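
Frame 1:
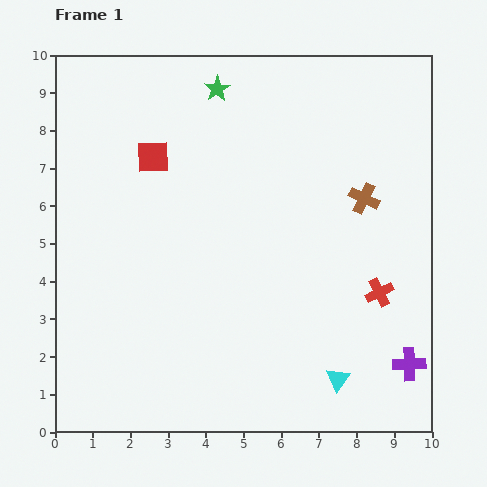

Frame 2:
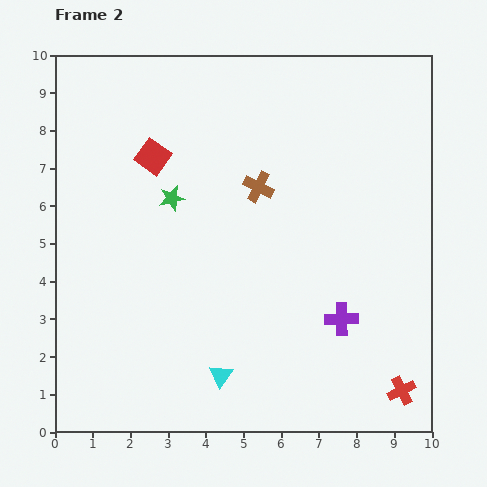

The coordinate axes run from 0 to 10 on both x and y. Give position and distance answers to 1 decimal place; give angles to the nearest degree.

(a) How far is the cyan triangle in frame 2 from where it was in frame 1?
3.1

The cyan triangle moved from (7.5, 1.4) to (4.4, 1.5), a distance of √(3.1² + 0.1²) ≈ 3.1.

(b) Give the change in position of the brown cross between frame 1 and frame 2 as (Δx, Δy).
(-2.8, 0.3)

The brown cross was at (8.2, 6.2) in frame 1 and (5.4, 6.5) in frame 2.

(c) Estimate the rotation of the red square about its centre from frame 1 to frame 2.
38° clockwise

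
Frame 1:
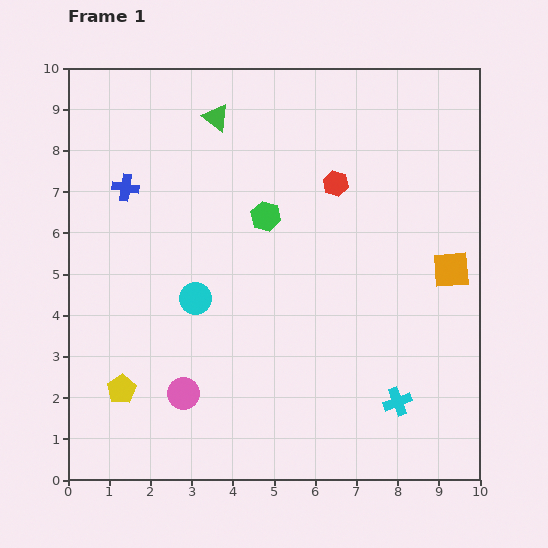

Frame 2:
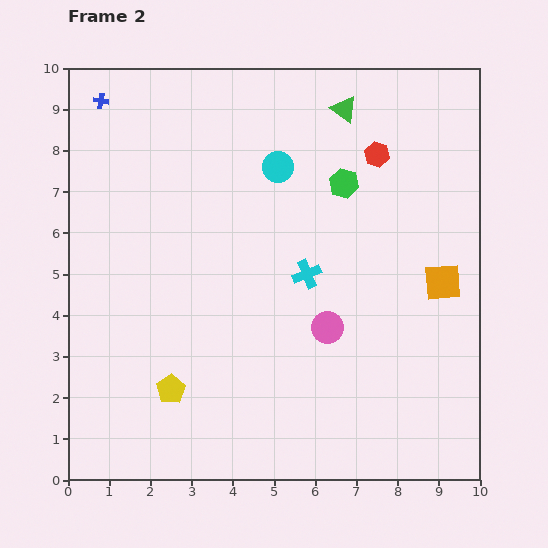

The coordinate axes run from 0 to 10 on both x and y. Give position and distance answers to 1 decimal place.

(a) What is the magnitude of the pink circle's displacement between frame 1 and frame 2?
3.8

The pink circle moved from (2.8, 2.1) to (6.3, 3.7), a distance of √(3.5² + 1.6²) ≈ 3.8.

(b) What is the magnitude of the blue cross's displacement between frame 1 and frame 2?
2.2

The blue cross moved from (1.4, 7.1) to (0.8, 9.2), a distance of √(0.6² + 2.1²) ≈ 2.2.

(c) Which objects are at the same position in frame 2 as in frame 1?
none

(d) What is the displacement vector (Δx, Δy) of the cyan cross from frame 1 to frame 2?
(-2.2, 3.1)

The cyan cross was at (8.0, 1.9) in frame 1 and (5.8, 5.0) in frame 2.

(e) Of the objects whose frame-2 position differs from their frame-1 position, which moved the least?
the orange square

(moved 0.4)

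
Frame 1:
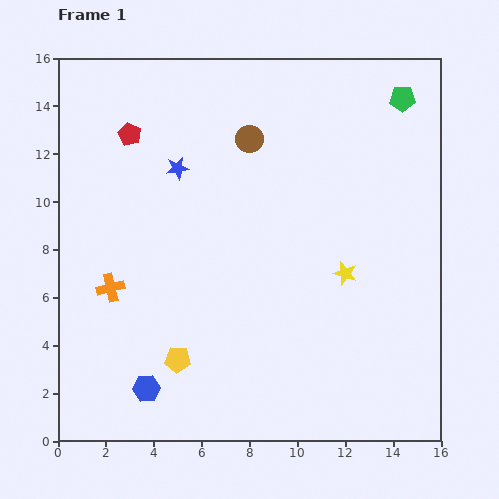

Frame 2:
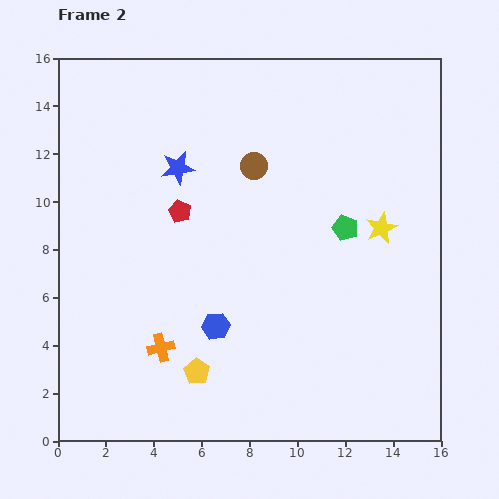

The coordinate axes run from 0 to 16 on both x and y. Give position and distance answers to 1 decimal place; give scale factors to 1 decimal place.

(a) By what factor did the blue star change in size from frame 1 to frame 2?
1.5×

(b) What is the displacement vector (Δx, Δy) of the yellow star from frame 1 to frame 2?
(1.5, 1.9)

The yellow star was at (12.0, 7.0) in frame 1 and (13.5, 8.9) in frame 2.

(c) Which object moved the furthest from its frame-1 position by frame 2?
the green pentagon

(moved 5.9; next 3.9)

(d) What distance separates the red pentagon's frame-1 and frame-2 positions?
3.8

The red pentagon moved from (3.0, 12.8) to (5.1, 9.6), a distance of √(2.1² + 3.2²) ≈ 3.8.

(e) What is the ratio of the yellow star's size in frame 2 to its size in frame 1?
1.3×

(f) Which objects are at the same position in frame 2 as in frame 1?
the blue star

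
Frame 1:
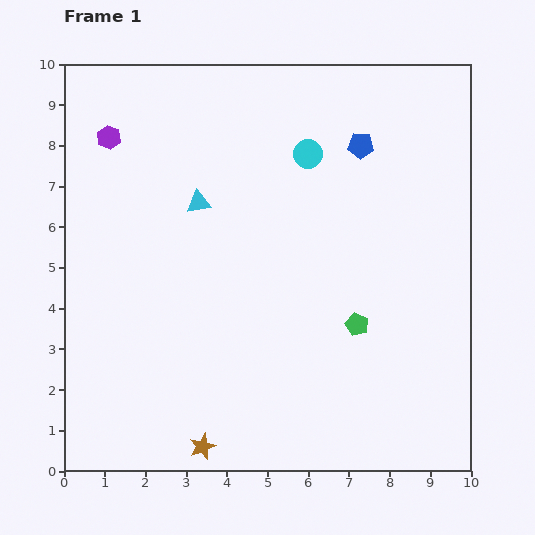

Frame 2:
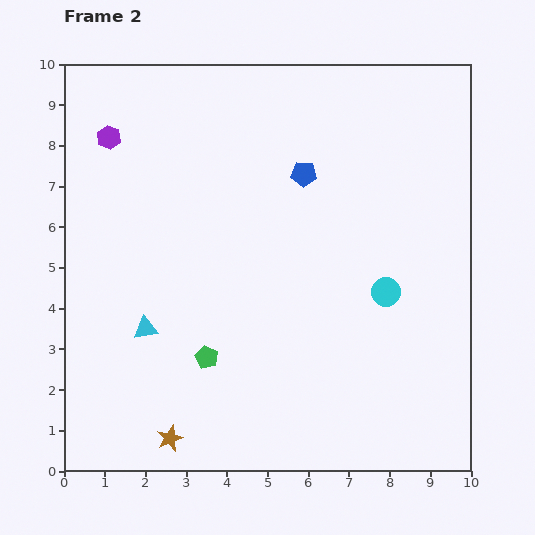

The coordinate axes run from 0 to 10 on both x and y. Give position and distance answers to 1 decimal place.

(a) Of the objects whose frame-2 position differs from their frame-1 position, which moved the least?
the brown star

(moved 0.8)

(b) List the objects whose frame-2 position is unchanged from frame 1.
the purple hexagon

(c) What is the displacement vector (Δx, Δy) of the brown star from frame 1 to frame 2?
(-0.8, 0.2)

The brown star was at (3.4, 0.6) in frame 1 and (2.6, 0.8) in frame 2.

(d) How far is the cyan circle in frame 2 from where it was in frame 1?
3.9

The cyan circle moved from (6.0, 7.8) to (7.9, 4.4), a distance of √(1.9² + 3.4²) ≈ 3.9.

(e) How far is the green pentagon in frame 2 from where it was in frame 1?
3.8

The green pentagon moved from (7.2, 3.6) to (3.5, 2.8), a distance of √(3.7² + 0.8²) ≈ 3.8.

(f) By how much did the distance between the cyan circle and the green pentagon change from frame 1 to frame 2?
+0.3

Distance in frame 1: 4.4. Distance in frame 2: 4.7.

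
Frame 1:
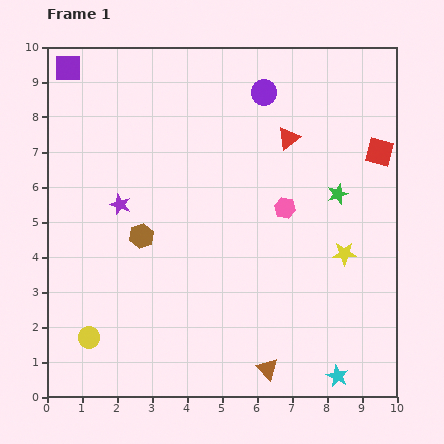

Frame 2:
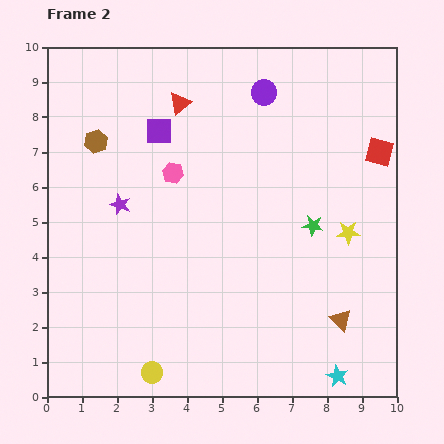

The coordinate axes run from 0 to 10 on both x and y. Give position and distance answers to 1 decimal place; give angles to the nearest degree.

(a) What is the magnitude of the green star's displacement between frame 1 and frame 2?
1.1

The green star moved from (8.3, 5.8) to (7.6, 4.9), a distance of √(0.7² + 0.9²) ≈ 1.1.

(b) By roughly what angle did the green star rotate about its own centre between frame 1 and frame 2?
29° clockwise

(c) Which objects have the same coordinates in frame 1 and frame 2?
the cyan star, the purple circle, the red square, the purple star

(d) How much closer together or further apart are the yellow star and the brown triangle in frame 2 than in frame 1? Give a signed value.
-1.5

Distance in frame 1: 4.0. Distance in frame 2: 2.5.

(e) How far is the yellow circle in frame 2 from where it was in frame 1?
2.1

The yellow circle moved from (1.2, 1.7) to (3.0, 0.7), a distance of √(1.8² + 1.0²) ≈ 2.1.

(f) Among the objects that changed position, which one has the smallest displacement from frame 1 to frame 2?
the yellow star

(moved 0.6)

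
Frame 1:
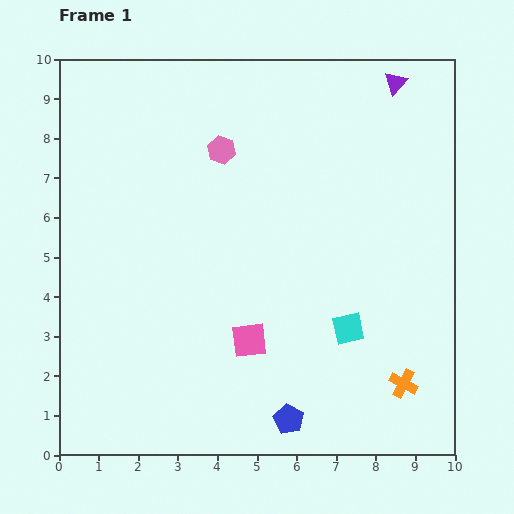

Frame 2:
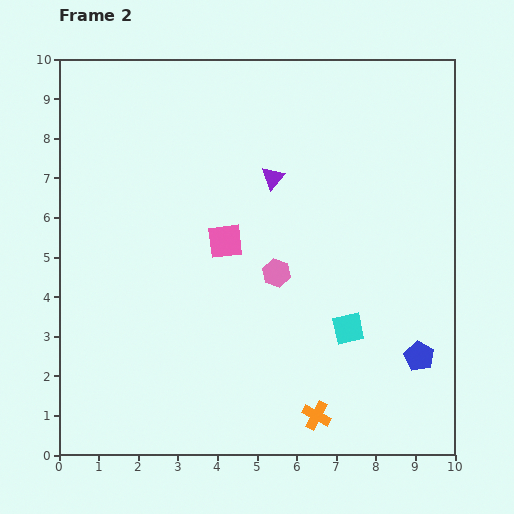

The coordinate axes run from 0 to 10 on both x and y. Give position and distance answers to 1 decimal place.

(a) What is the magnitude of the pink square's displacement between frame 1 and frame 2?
2.6

The pink square moved from (4.8, 2.9) to (4.2, 5.4), a distance of √(0.6² + 2.5²) ≈ 2.6.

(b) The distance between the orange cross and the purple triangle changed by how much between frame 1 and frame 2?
-1.5

Distance in frame 1: 7.6. Distance in frame 2: 6.1.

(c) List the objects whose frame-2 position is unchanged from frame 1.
the cyan square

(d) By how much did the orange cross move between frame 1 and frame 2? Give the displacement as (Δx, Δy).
(-2.2, -0.8)

The orange cross was at (8.7, 1.8) in frame 1 and (6.5, 1.0) in frame 2.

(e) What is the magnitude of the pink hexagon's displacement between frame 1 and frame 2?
3.4

The pink hexagon moved from (4.1, 7.7) to (5.5, 4.6), a distance of √(1.4² + 3.1²) ≈ 3.4.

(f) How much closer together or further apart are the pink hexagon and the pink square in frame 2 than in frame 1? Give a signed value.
-3.4

Distance in frame 1: 4.9. Distance in frame 2: 1.5.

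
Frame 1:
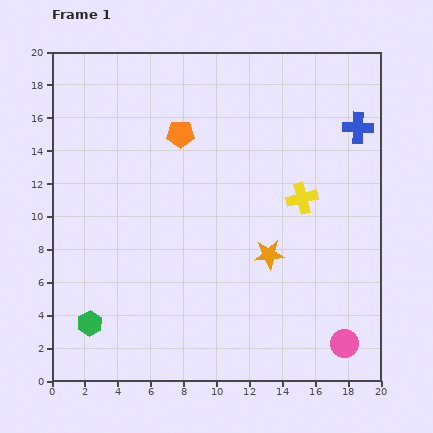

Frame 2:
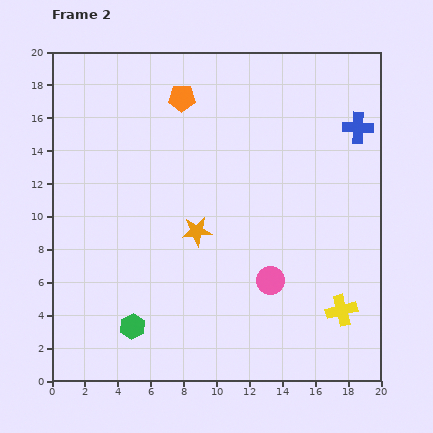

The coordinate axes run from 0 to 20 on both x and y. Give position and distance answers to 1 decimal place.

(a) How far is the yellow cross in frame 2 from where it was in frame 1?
7.2

The yellow cross moved from (15.2, 11.1) to (17.6, 4.3), a distance of √(2.4² + 6.8²) ≈ 7.2.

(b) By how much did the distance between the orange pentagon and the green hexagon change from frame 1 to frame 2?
+1.5

Distance in frame 1: 12.7. Distance in frame 2: 14.2.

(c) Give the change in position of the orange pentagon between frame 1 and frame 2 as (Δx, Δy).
(0.1, 2.2)

The orange pentagon was at (7.8, 15.0) in frame 1 and (7.9, 17.2) in frame 2.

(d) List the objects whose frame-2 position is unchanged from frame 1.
the blue cross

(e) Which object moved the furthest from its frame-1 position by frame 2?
the yellow cross

(moved 7.2; next 5.9)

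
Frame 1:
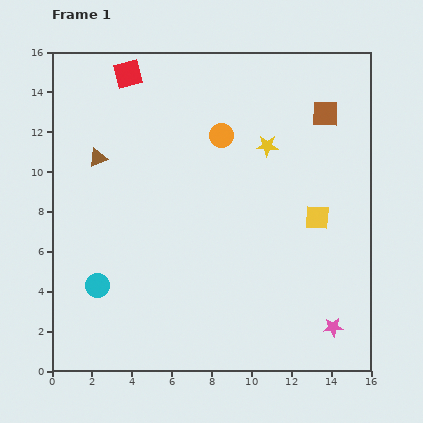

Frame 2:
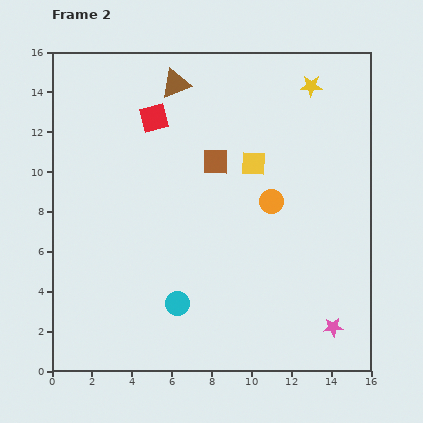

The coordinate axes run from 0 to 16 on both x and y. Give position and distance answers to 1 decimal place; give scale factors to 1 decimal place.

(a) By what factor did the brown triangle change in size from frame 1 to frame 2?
1.6×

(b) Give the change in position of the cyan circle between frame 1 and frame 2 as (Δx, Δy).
(4.0, -0.9)

The cyan circle was at (2.3, 4.3) in frame 1 and (6.3, 3.4) in frame 2.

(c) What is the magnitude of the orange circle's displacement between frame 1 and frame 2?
4.1

The orange circle moved from (8.5, 11.8) to (11.0, 8.5), a distance of √(2.5² + 3.3²) ≈ 4.1.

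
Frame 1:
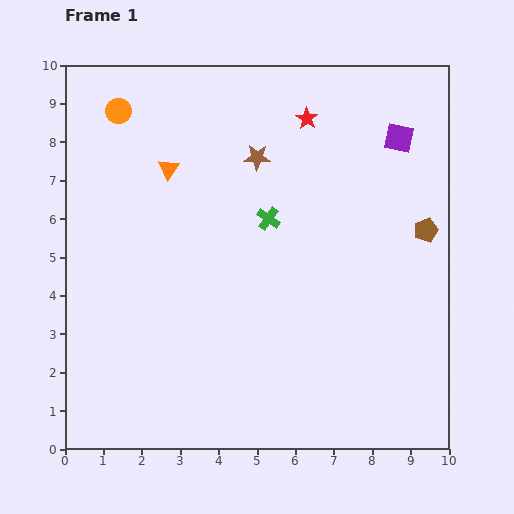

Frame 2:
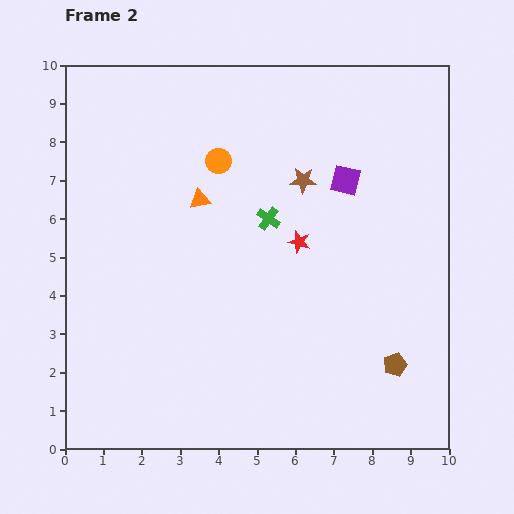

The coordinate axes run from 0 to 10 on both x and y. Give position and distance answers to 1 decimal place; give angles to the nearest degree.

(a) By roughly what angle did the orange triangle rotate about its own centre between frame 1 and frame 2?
46° clockwise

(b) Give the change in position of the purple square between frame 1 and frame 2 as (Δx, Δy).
(-1.4, -1.1)

The purple square was at (8.7, 8.1) in frame 1 and (7.3, 7.0) in frame 2.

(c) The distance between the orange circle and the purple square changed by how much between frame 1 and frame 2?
-4.0

Distance in frame 1: 7.3. Distance in frame 2: 3.3.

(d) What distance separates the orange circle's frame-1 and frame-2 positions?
2.9

The orange circle moved from (1.4, 8.8) to (4.0, 7.5), a distance of √(2.6² + 1.3²) ≈ 2.9.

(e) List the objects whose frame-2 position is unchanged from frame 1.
the green cross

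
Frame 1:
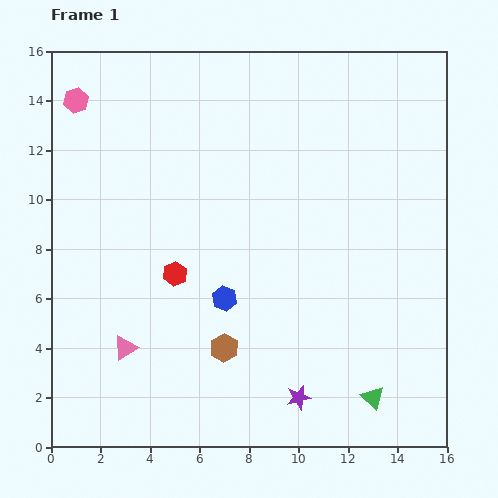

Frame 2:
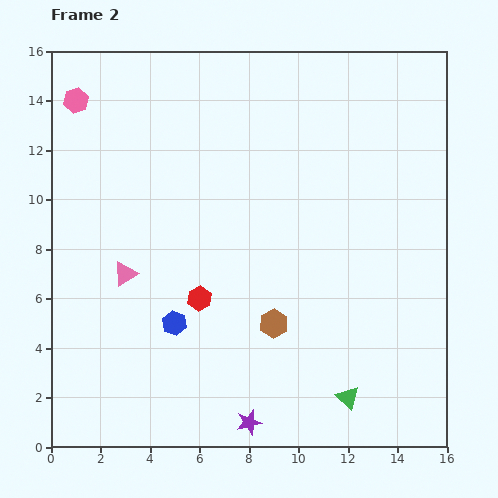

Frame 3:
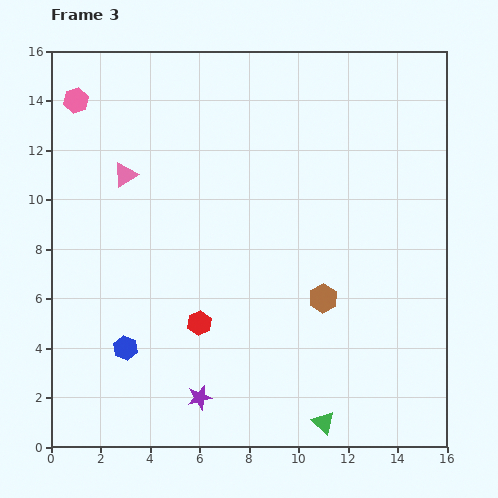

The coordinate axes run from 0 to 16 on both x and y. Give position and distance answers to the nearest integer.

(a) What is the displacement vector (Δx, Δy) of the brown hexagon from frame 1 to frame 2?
(2, 1)

The brown hexagon was at (7, 4) in frame 1 and (9, 5) in frame 2.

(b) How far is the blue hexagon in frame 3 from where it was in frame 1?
4

The blue hexagon moved from (7, 6) to (3, 4), a distance of √(4² + 2²) ≈ 4.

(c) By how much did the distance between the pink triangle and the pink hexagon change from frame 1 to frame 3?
-6

Distance in frame 1: 10. Distance in frame 3: 4.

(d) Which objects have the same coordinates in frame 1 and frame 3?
the pink hexagon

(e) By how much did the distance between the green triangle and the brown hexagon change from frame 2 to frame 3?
+1

Distance in frame 2: 4. Distance in frame 3: 5.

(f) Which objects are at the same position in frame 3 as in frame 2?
the pink hexagon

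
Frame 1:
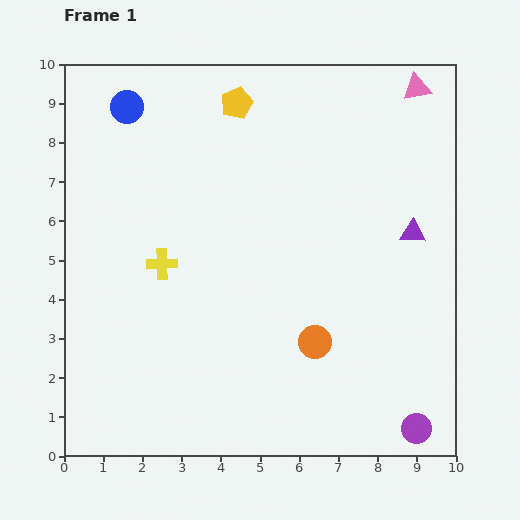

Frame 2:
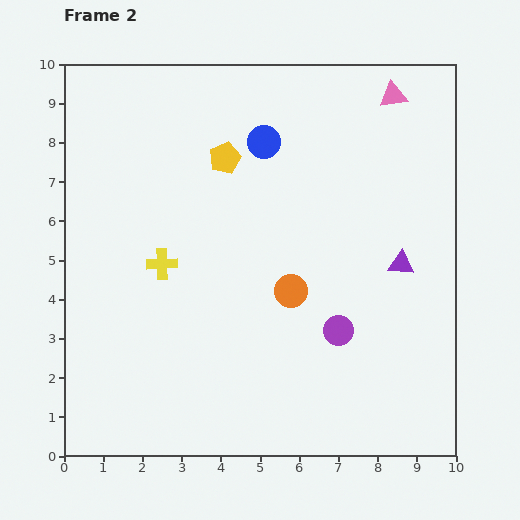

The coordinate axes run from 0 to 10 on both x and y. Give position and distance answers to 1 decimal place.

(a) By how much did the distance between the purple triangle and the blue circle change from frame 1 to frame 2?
-3.3

Distance in frame 1: 8.0. Distance in frame 2: 4.7.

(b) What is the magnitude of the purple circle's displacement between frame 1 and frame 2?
3.2

The purple circle moved from (9.0, 0.7) to (7.0, 3.2), a distance of √(2.0² + 2.5²) ≈ 3.2.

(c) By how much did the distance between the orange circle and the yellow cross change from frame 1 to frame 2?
-1.0

Distance in frame 1: 4.4. Distance in frame 2: 3.4.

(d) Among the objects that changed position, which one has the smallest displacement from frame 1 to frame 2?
the pink triangle

(moved 0.6)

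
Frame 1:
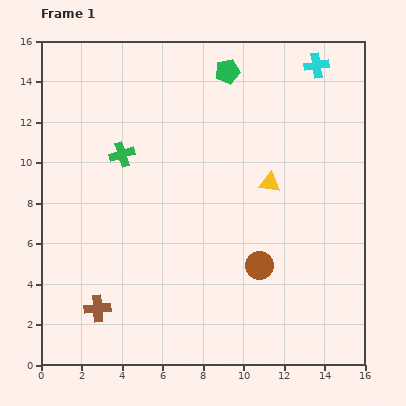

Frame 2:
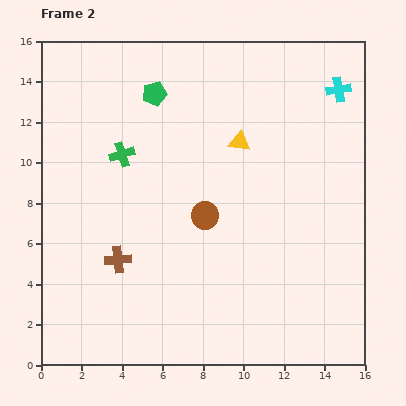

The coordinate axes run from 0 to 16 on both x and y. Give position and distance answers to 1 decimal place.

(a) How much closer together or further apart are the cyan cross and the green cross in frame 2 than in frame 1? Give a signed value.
+0.6

Distance in frame 1: 10.6. Distance in frame 2: 11.2.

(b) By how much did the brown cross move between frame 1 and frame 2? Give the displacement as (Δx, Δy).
(1.0, 2.4)

The brown cross was at (2.8, 2.8) in frame 1 and (3.8, 5.2) in frame 2.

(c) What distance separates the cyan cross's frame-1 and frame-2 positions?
1.6

The cyan cross moved from (13.6, 14.8) to (14.7, 13.6), a distance of √(1.1² + 1.2²) ≈ 1.6.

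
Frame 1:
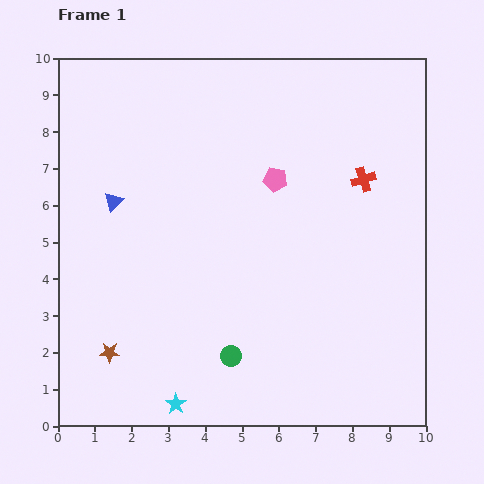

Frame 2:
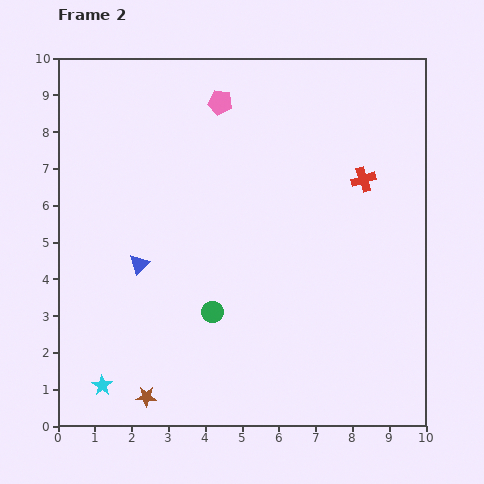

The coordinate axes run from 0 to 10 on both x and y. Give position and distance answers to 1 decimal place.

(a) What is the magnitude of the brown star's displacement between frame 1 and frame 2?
1.6

The brown star moved from (1.4, 2.0) to (2.4, 0.8), a distance of √(1.0² + 1.2²) ≈ 1.6.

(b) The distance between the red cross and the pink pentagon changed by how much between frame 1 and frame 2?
+2.0

Distance in frame 1: 2.4. Distance in frame 2: 4.4.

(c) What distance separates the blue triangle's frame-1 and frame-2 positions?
1.8

The blue triangle moved from (1.5, 6.1) to (2.2, 4.4), a distance of √(0.7² + 1.7²) ≈ 1.8.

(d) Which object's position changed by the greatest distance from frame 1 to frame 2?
the pink pentagon

(moved 2.6; next 2.1)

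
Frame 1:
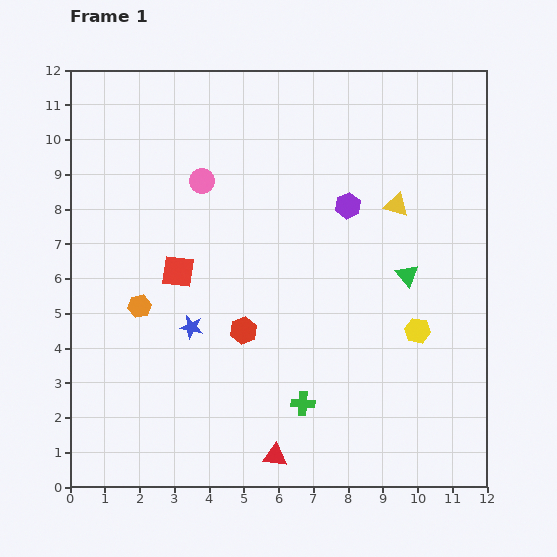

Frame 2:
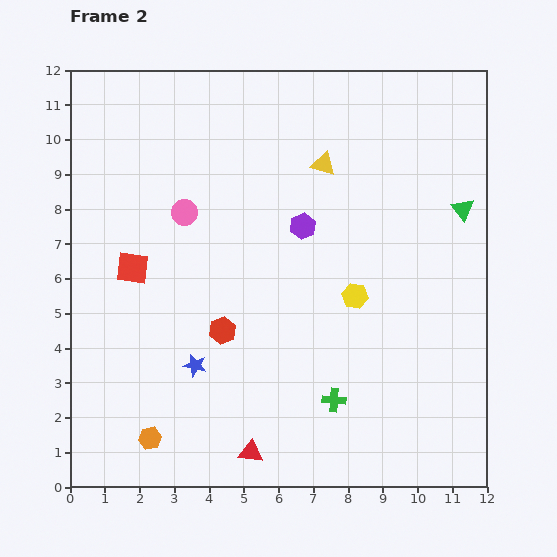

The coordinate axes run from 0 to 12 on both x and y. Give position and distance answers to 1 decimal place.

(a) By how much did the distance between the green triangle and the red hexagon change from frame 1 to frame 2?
+2.7

Distance in frame 1: 5.0. Distance in frame 2: 7.7.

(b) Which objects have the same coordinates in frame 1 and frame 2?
none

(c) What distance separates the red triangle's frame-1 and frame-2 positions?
0.7

The red triangle moved from (5.9, 0.9) to (5.2, 1.0), a distance of √(0.7² + 0.1²) ≈ 0.7.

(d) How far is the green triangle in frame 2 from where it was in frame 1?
2.5

The green triangle moved from (9.7, 6.1) to (11.3, 8.0), a distance of √(1.6² + 1.9²) ≈ 2.5.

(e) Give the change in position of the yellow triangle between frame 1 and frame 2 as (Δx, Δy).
(-2.1, 1.2)

The yellow triangle was at (9.4, 8.1) in frame 1 and (7.3, 9.3) in frame 2.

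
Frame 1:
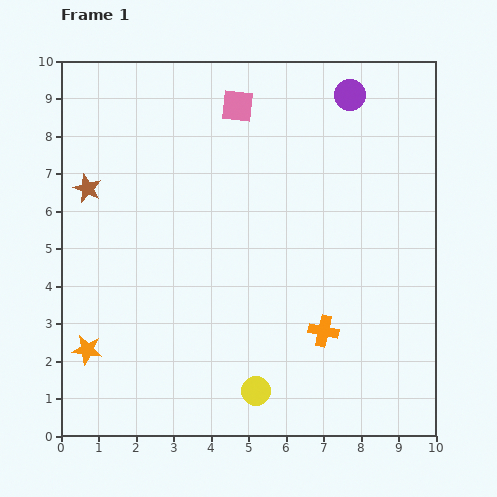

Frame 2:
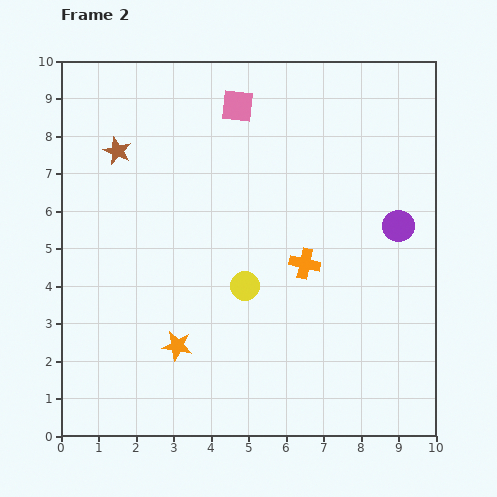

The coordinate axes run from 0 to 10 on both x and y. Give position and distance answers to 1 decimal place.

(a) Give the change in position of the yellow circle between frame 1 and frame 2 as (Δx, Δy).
(-0.3, 2.8)

The yellow circle was at (5.2, 1.2) in frame 1 and (4.9, 4.0) in frame 2.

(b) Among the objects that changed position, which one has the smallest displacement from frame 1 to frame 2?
the brown star

(moved 1.3)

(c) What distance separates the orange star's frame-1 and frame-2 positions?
2.4

The orange star moved from (0.7, 2.3) to (3.1, 2.4), a distance of √(2.4² + 0.1²) ≈ 2.4.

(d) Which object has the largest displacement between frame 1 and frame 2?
the purple circle

(moved 3.7; next 2.8)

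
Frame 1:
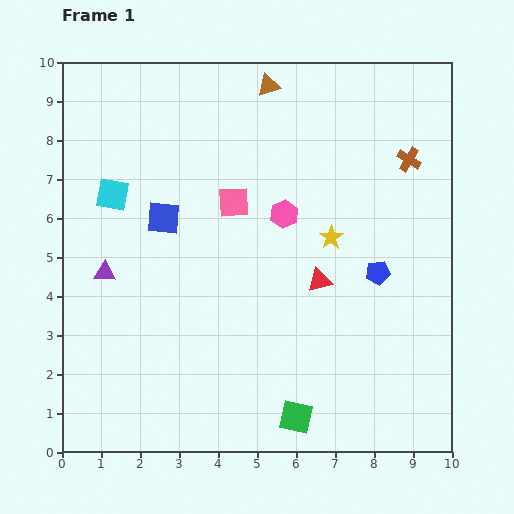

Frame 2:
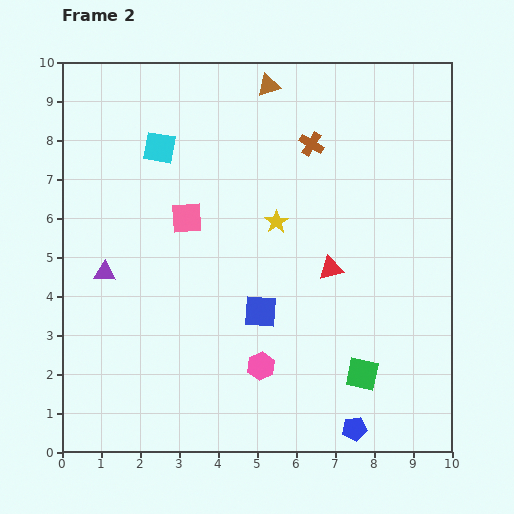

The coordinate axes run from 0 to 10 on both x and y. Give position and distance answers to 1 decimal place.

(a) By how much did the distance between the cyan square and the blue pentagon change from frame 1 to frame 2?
+1.7

Distance in frame 1: 7.1. Distance in frame 2: 8.8.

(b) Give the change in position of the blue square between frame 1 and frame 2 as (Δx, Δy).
(2.5, -2.4)

The blue square was at (2.6, 6.0) in frame 1 and (5.1, 3.6) in frame 2.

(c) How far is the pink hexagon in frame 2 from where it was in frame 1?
3.9

The pink hexagon moved from (5.7, 6.1) to (5.1, 2.2), a distance of √(0.6² + 3.9²) ≈ 3.9.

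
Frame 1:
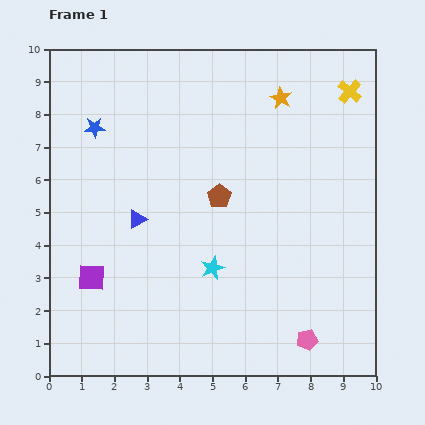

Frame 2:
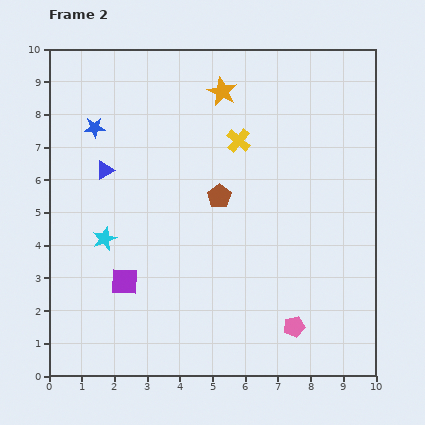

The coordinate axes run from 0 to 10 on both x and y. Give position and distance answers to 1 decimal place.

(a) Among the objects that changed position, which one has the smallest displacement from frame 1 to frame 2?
the pink pentagon

(moved 0.6)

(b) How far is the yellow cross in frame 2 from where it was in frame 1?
3.7

The yellow cross moved from (9.2, 8.7) to (5.8, 7.2), a distance of √(3.4² + 1.5²) ≈ 3.7.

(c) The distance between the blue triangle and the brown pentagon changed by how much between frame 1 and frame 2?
+1.0

Distance in frame 1: 2.6. Distance in frame 2: 3.6.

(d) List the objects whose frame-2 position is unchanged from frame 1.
the blue star, the brown pentagon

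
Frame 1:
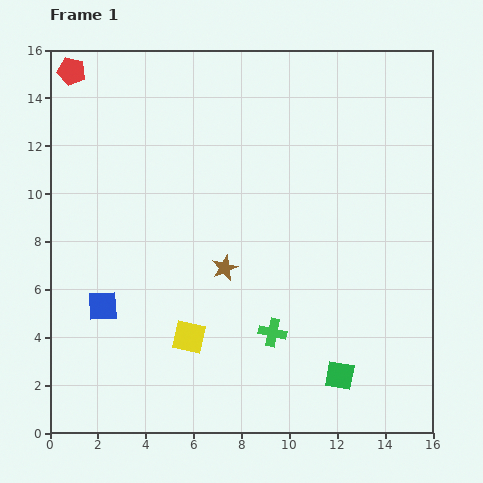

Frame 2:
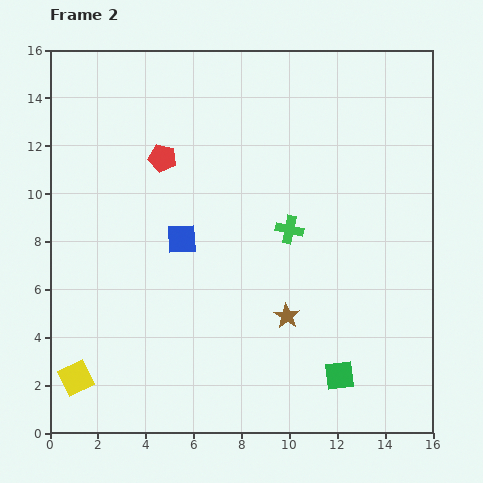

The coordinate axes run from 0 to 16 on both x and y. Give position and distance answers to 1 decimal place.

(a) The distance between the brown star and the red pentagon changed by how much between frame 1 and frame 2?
-2.0

Distance in frame 1: 10.4. Distance in frame 2: 8.4.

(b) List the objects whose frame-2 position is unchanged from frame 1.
the green square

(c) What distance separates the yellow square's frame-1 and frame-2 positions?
5.0

The yellow square moved from (5.8, 4.0) to (1.1, 2.3), a distance of √(4.7² + 1.7²) ≈ 5.0.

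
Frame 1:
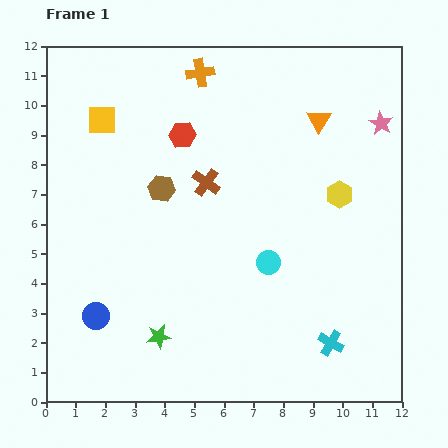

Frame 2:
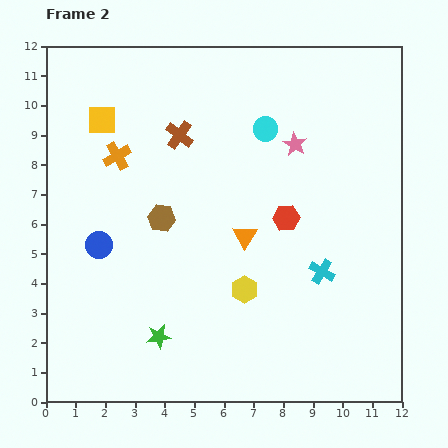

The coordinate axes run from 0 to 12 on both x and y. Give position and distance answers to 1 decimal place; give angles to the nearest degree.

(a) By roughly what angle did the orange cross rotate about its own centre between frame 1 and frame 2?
21° counter-clockwise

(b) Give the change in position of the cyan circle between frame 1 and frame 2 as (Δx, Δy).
(-0.1, 4.5)

The cyan circle was at (7.5, 4.7) in frame 1 and (7.4, 9.2) in frame 2.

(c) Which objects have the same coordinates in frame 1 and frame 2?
the yellow square, the green star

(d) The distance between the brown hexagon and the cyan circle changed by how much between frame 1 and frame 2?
+0.2

Distance in frame 1: 4.4. Distance in frame 2: 4.6.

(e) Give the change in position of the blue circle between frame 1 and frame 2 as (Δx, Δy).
(0.1, 2.4)

The blue circle was at (1.7, 2.9) in frame 1 and (1.8, 5.3) in frame 2.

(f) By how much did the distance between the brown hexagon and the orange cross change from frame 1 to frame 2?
-1.5

Distance in frame 1: 4.1. Distance in frame 2: 2.6.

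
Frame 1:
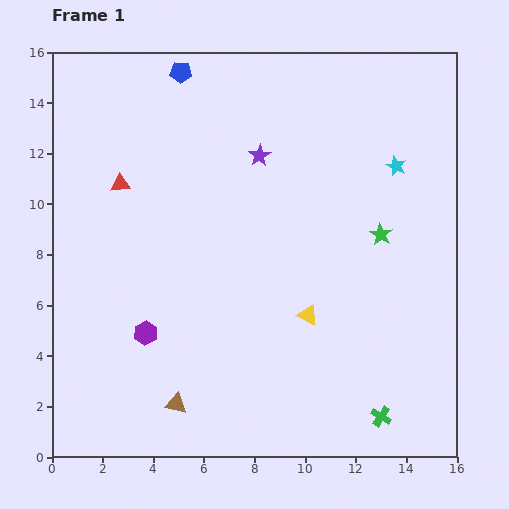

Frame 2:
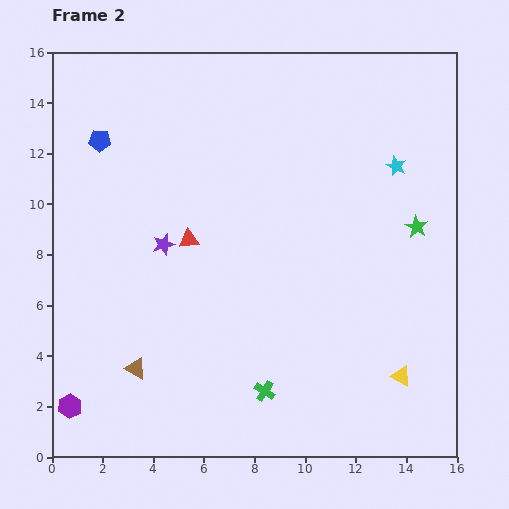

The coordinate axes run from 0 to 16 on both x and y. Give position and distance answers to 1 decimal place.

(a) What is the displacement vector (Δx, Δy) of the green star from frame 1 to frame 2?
(1.4, 0.3)

The green star was at (13.0, 8.8) in frame 1 and (14.4, 9.1) in frame 2.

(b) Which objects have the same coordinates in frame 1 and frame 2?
the cyan star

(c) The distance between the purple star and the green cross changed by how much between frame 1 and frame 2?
-4.4

Distance in frame 1: 11.4. Distance in frame 2: 7.0.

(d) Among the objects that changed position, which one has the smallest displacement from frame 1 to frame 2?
the green star

(moved 1.4)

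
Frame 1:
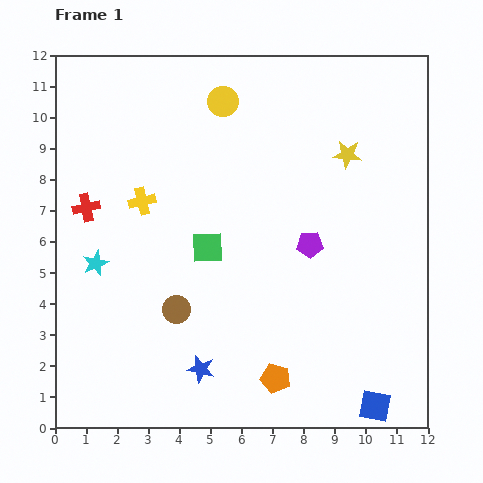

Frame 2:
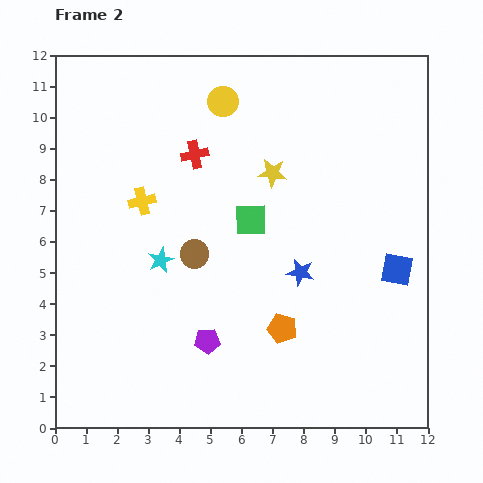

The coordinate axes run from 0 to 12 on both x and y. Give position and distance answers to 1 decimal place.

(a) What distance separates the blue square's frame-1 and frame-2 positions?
4.5

The blue square moved from (10.3, 0.7) to (11.0, 5.1), a distance of √(0.7² + 4.4²) ≈ 4.5.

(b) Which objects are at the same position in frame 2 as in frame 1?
the yellow circle, the yellow cross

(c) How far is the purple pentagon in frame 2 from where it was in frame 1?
4.5

The purple pentagon moved from (8.2, 5.9) to (4.9, 2.8), a distance of √(3.3² + 3.1²) ≈ 4.5.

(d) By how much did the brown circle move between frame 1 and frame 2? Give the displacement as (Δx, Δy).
(0.6, 1.8)

The brown circle was at (3.9, 3.8) in frame 1 and (4.5, 5.6) in frame 2.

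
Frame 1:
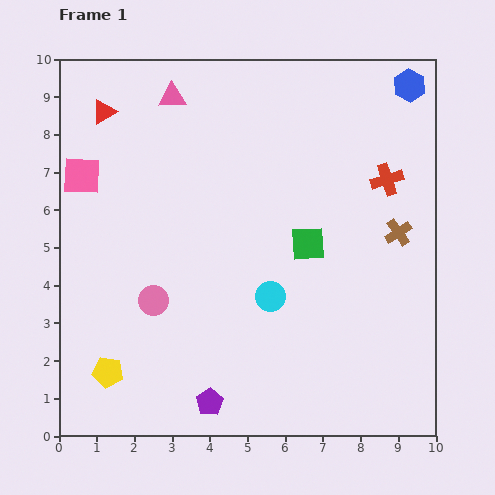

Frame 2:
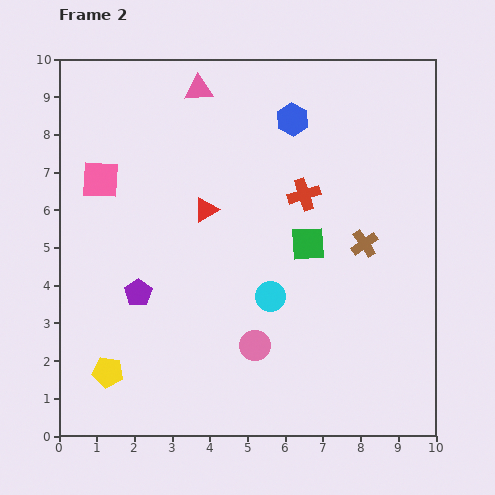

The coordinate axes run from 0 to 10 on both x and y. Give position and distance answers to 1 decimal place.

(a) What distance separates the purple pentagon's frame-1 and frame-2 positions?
3.5

The purple pentagon moved from (4.0, 0.9) to (2.1, 3.8), a distance of √(1.9² + 2.9²) ≈ 3.5.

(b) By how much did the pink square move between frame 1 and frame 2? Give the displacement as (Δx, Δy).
(0.5, -0.1)

The pink square was at (0.6, 6.9) in frame 1 and (1.1, 6.8) in frame 2.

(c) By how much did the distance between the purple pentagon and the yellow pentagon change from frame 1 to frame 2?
-0.6

Distance in frame 1: 2.8. Distance in frame 2: 2.2.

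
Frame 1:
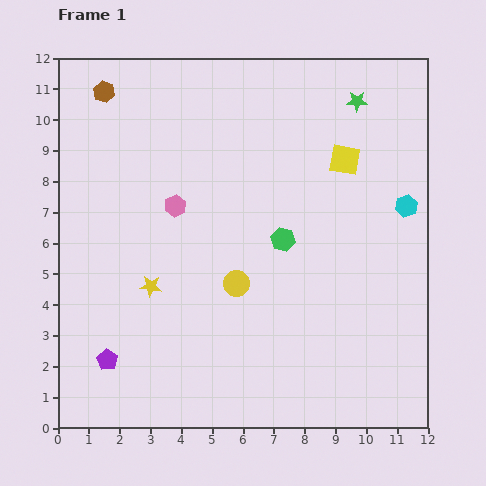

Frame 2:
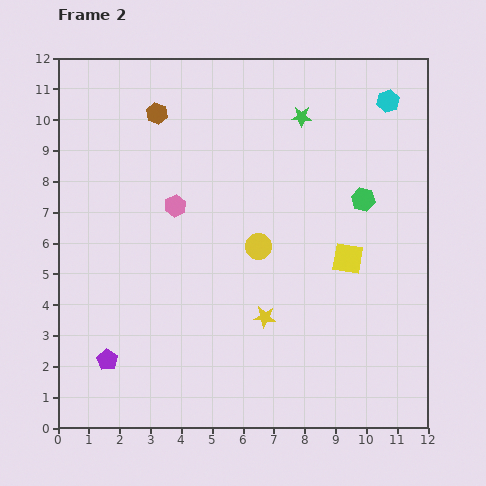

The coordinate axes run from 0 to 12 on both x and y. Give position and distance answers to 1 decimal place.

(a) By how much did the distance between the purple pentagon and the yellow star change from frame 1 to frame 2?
+2.5

Distance in frame 1: 2.8. Distance in frame 2: 5.3.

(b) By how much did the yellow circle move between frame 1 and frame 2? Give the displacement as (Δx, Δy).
(0.7, 1.2)

The yellow circle was at (5.8, 4.7) in frame 1 and (6.5, 5.9) in frame 2.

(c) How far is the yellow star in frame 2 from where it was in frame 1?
3.8

The yellow star moved from (3.0, 4.6) to (6.7, 3.6), a distance of √(3.7² + 1.0²) ≈ 3.8.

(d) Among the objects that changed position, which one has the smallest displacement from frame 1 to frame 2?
the yellow circle

(moved 1.4)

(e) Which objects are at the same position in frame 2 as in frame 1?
the pink hexagon, the purple pentagon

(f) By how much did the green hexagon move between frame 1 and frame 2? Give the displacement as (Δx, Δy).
(2.6, 1.3)

The green hexagon was at (7.3, 6.1) in frame 1 and (9.9, 7.4) in frame 2.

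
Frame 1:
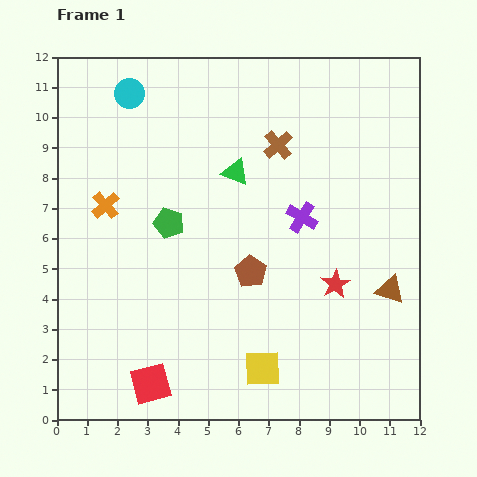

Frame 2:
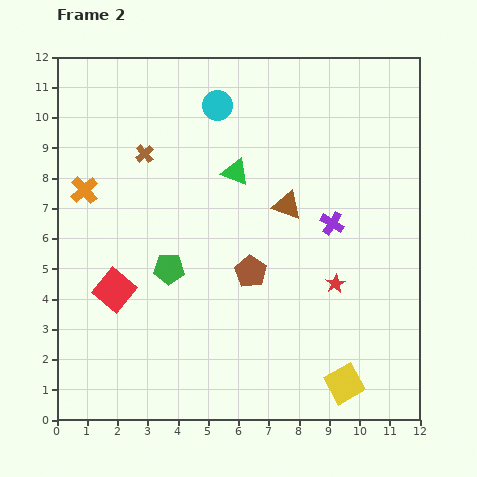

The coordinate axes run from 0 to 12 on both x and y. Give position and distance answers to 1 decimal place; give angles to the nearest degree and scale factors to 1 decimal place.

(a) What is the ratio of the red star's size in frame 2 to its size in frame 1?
0.7×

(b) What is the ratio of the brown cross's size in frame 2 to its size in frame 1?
0.6×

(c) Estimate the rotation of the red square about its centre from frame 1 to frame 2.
35° counter-clockwise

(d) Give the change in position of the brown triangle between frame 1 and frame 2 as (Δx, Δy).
(-3.4, 2.8)

The brown triangle was at (11.0, 4.3) in frame 1 and (7.6, 7.1) in frame 2.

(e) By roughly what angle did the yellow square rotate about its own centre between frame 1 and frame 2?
28° counter-clockwise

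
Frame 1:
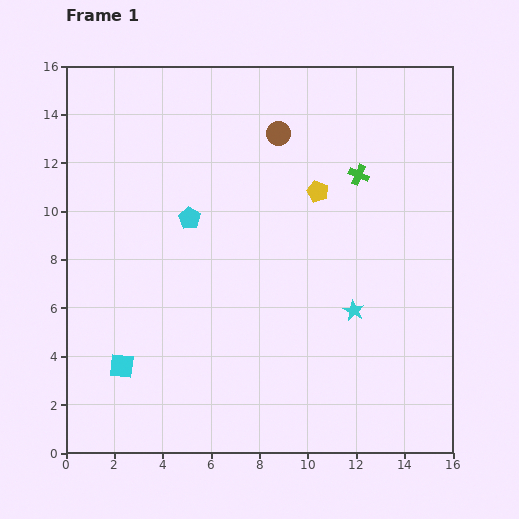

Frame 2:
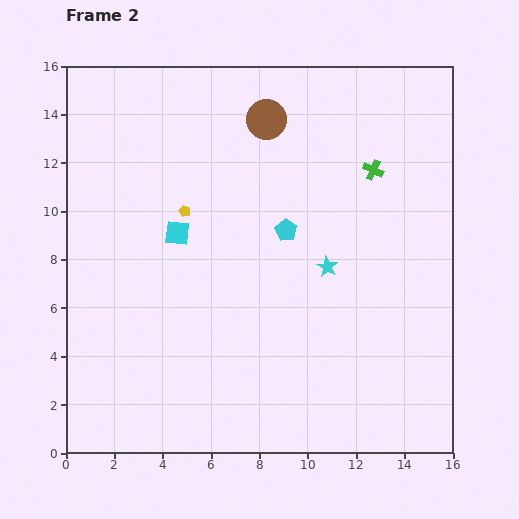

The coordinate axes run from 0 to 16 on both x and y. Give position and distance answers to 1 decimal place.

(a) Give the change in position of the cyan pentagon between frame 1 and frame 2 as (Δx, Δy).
(4.0, -0.5)

The cyan pentagon was at (5.1, 9.7) in frame 1 and (9.1, 9.2) in frame 2.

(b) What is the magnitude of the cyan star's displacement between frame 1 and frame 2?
2.1

The cyan star moved from (11.9, 5.9) to (10.8, 7.7), a distance of √(1.1² + 1.8²) ≈ 2.1.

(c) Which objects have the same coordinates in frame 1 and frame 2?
none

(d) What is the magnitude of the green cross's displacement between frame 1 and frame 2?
0.6

The green cross moved from (12.1, 11.5) to (12.7, 11.7), a distance of √(0.6² + 0.2²) ≈ 0.6.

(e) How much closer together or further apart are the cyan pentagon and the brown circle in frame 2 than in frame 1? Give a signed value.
-0.4

Distance in frame 1: 5.1. Distance in frame 2: 4.7.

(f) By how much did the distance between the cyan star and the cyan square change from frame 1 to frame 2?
-3.5

Distance in frame 1: 9.9. Distance in frame 2: 6.4.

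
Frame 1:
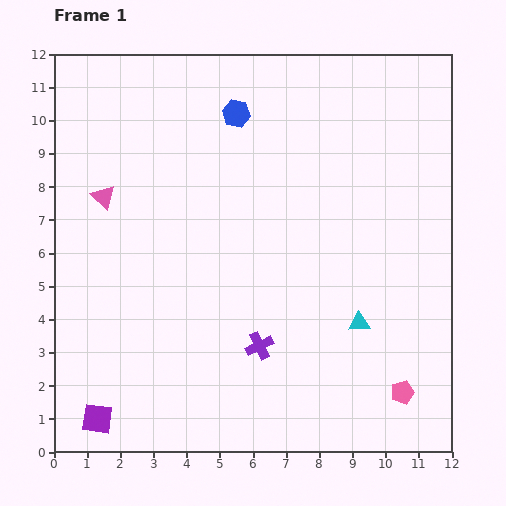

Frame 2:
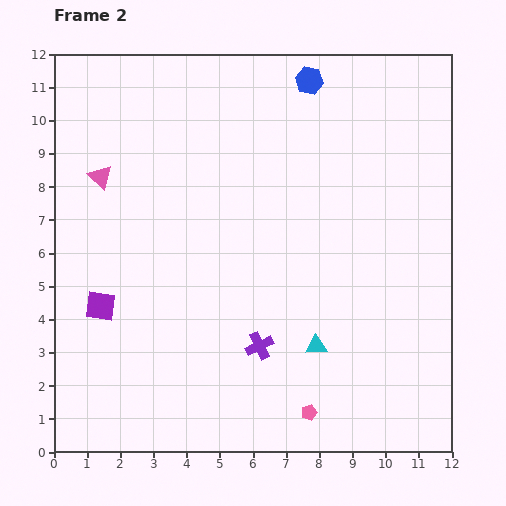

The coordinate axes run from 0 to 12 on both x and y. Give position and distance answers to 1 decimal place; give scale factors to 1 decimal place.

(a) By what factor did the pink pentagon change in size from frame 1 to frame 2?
0.7×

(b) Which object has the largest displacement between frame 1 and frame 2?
the purple square

(moved 3.4; next 2.9)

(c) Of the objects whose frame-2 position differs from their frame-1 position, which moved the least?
the pink triangle

(moved 0.6)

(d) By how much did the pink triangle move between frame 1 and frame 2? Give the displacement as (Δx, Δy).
(-0.1, 0.6)

The pink triangle was at (1.5, 7.7) in frame 1 and (1.4, 8.3) in frame 2.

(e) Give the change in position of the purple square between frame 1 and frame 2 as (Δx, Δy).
(0.1, 3.4)

The purple square was at (1.3, 1.0) in frame 1 and (1.4, 4.4) in frame 2.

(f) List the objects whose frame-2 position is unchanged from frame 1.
the purple cross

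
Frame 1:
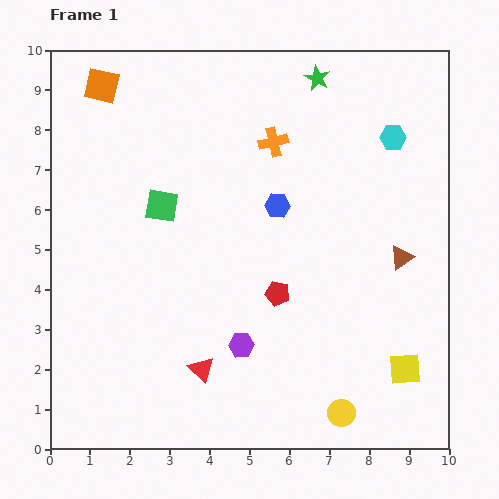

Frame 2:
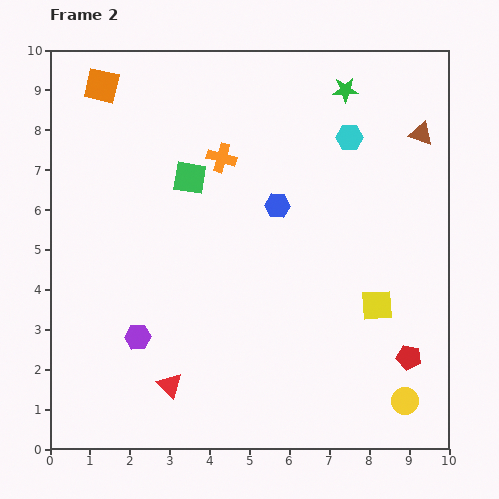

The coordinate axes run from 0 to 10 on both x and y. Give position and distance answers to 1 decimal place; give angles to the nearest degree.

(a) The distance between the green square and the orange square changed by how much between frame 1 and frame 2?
-0.2

Distance in frame 1: 3.4. Distance in frame 2: 3.2.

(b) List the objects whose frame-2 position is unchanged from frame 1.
the orange square, the blue hexagon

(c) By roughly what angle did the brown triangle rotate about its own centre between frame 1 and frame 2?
54° clockwise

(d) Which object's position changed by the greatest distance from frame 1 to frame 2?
the red pentagon

(moved 3.7; next 3.1)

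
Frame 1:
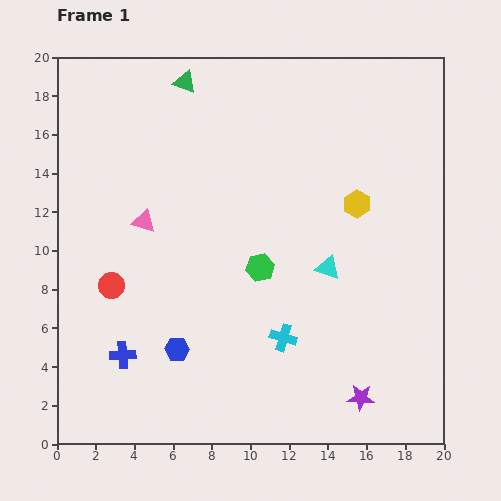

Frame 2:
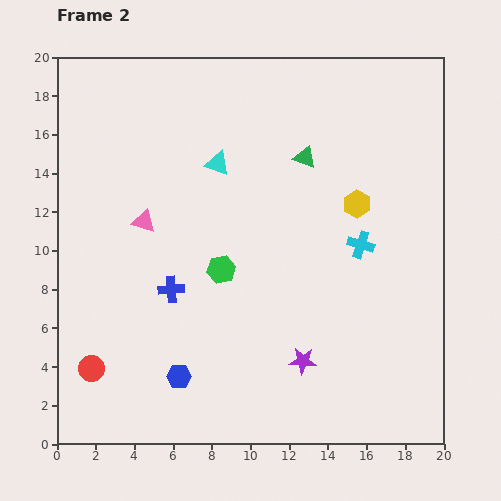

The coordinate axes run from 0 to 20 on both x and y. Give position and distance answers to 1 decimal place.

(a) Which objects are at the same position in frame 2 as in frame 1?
the yellow hexagon, the pink triangle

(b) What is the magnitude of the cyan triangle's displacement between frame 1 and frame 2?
7.9

The cyan triangle moved from (14.0, 9.1) to (8.3, 14.5), a distance of √(5.7² + 5.4²) ≈ 7.9.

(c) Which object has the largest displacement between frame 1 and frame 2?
the cyan triangle

(moved 7.9; next 7.3)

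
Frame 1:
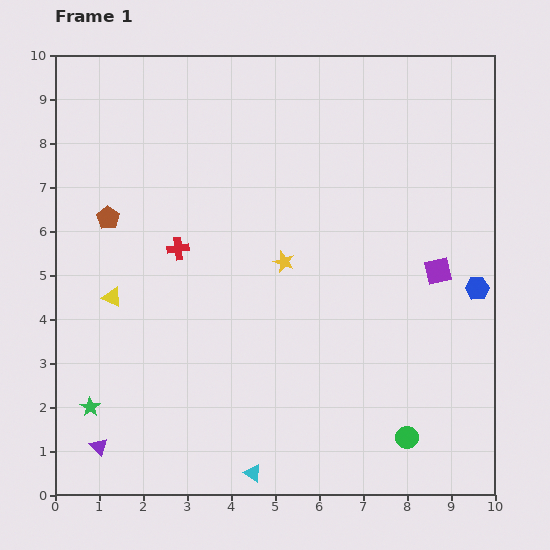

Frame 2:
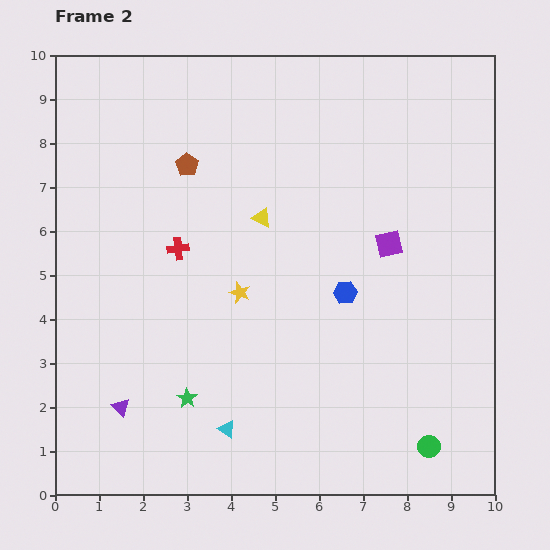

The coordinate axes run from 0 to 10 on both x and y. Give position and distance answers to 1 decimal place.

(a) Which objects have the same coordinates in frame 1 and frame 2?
the red cross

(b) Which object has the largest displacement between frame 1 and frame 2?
the yellow triangle

(moved 3.8; next 3.0)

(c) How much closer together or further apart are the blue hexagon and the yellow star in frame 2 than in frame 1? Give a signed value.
-2.0

Distance in frame 1: 4.4. Distance in frame 2: 2.4.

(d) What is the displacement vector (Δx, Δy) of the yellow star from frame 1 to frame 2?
(-1.0, -0.7)

The yellow star was at (5.2, 5.3) in frame 1 and (4.2, 4.6) in frame 2.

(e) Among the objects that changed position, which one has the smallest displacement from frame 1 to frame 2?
the green circle

(moved 0.5)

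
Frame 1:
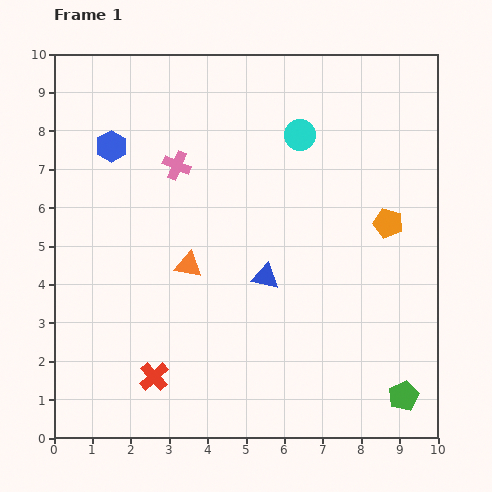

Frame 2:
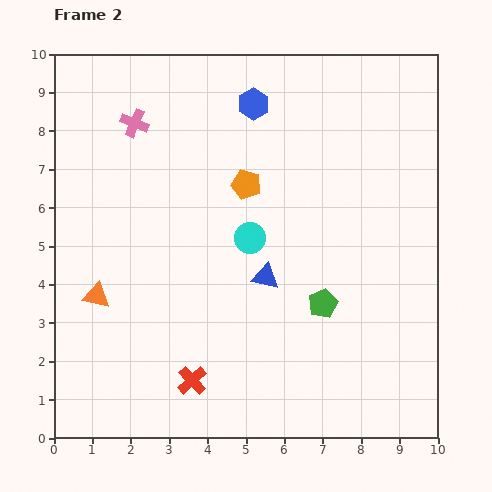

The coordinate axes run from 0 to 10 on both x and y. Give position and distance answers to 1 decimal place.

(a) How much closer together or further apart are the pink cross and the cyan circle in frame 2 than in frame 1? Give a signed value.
+0.9

Distance in frame 1: 3.3. Distance in frame 2: 4.2.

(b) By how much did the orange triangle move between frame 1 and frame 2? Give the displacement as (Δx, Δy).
(-2.4, -0.8)

The orange triangle was at (3.5, 4.5) in frame 1 and (1.1, 3.7) in frame 2.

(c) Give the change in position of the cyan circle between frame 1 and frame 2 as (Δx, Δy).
(-1.3, -2.7)

The cyan circle was at (6.4, 7.9) in frame 1 and (5.1, 5.2) in frame 2.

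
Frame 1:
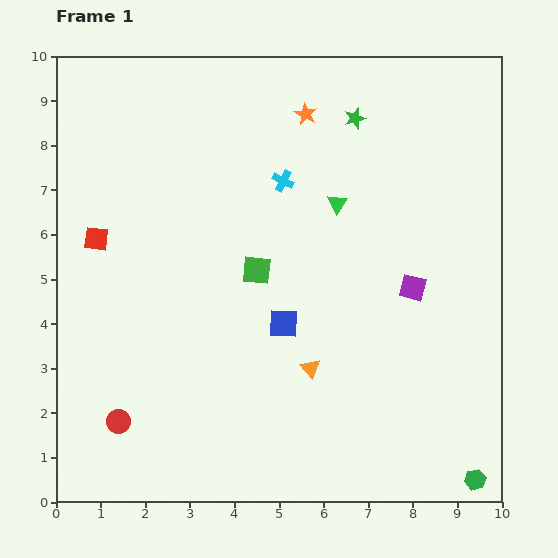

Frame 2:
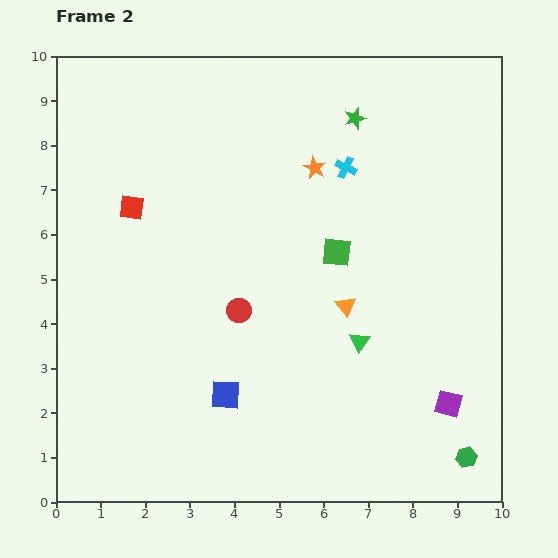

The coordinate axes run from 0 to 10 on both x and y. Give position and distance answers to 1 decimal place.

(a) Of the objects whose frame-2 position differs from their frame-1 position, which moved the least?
the green hexagon

(moved 0.5)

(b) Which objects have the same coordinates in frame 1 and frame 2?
the green star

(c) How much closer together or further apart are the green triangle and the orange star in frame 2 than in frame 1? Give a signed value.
+1.9

Distance in frame 1: 2.1. Distance in frame 2: 4.0.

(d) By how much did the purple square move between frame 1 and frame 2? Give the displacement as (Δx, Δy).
(0.8, -2.6)

The purple square was at (8.0, 4.8) in frame 1 and (8.8, 2.2) in frame 2.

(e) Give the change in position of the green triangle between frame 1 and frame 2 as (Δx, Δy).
(0.5, -3.1)

The green triangle was at (6.3, 6.7) in frame 1 and (6.8, 3.6) in frame 2.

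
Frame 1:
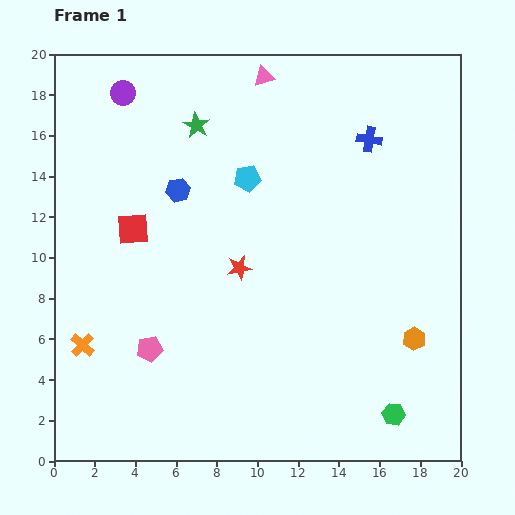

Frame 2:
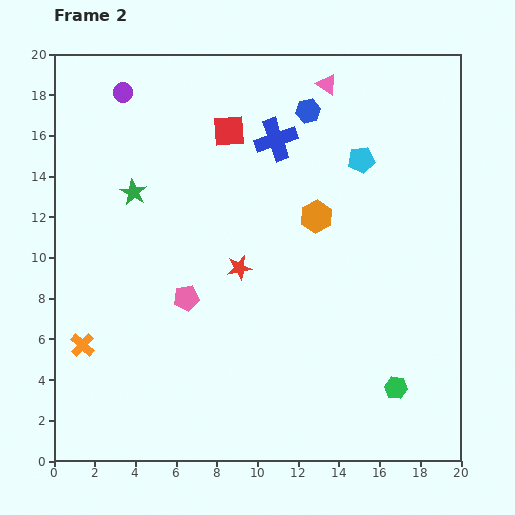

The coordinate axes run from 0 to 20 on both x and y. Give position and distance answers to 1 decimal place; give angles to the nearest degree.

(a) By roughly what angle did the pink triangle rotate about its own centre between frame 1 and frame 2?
49° clockwise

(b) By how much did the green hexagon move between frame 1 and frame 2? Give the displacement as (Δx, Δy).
(0.1, 1.3)

The green hexagon was at (16.7, 2.3) in frame 1 and (16.8, 3.6) in frame 2.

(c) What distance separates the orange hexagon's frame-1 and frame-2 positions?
7.7

The orange hexagon moved from (17.7, 6.0) to (12.9, 12.0), a distance of √(4.8² + 6.0²) ≈ 7.7.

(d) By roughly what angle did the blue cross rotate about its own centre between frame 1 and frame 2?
28° counter-clockwise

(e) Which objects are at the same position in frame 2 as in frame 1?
the red star, the purple circle, the orange cross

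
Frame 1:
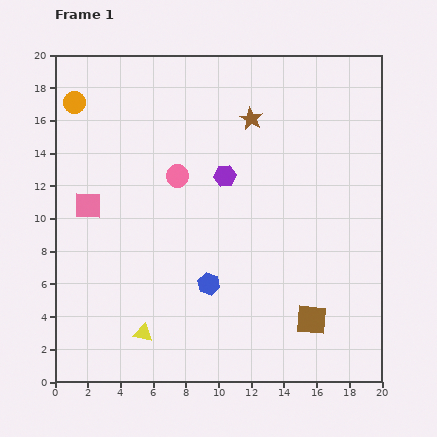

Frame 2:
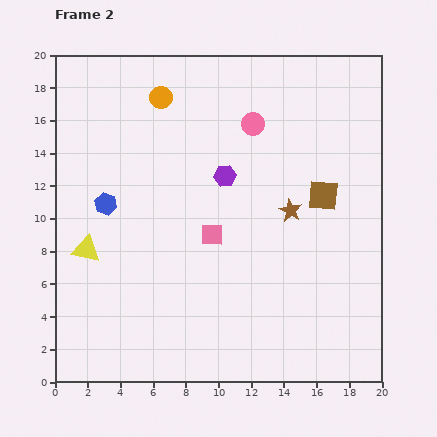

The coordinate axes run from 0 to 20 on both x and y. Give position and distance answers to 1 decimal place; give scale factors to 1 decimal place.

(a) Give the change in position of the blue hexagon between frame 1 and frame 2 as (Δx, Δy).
(-6.3, 4.9)

The blue hexagon was at (9.4, 6.0) in frame 1 and (3.1, 10.9) in frame 2.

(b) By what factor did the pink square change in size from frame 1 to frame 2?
0.8×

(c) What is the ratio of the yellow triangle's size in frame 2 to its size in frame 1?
1.5×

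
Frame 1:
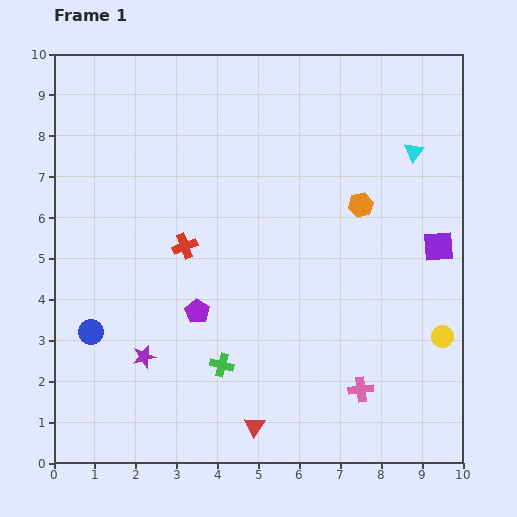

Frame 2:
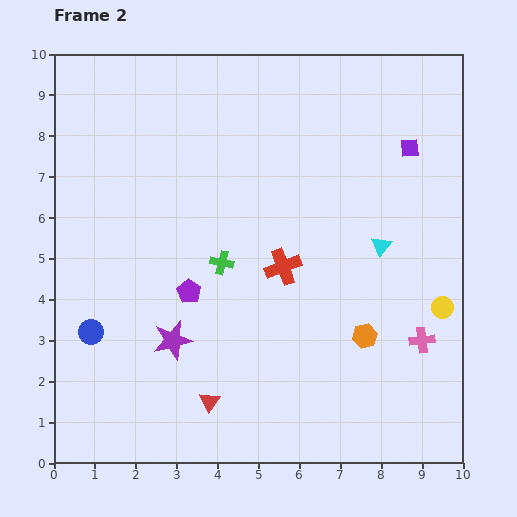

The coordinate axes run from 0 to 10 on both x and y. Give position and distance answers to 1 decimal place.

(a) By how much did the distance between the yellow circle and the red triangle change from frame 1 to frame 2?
+1.0

Distance in frame 1: 5.1. Distance in frame 2: 6.1.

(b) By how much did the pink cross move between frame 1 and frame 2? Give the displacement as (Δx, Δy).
(1.5, 1.2)

The pink cross was at (7.5, 1.8) in frame 1 and (9.0, 3.0) in frame 2.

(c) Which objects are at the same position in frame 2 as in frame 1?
the blue circle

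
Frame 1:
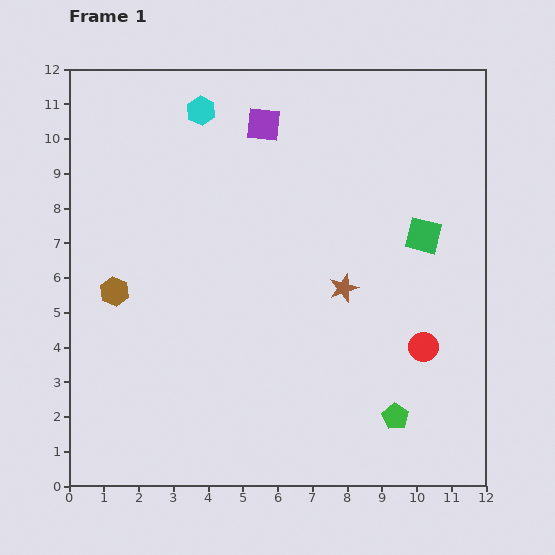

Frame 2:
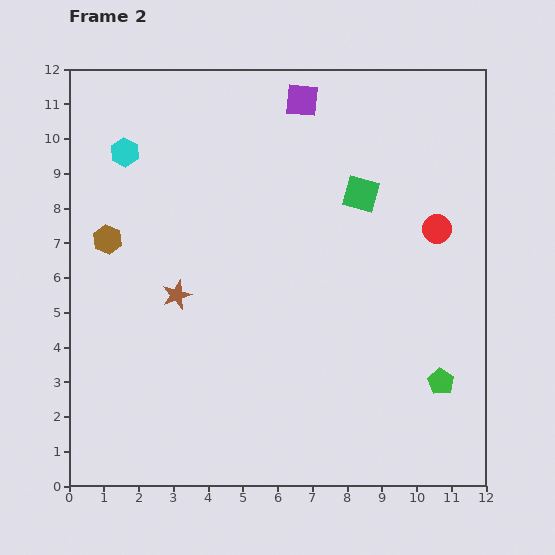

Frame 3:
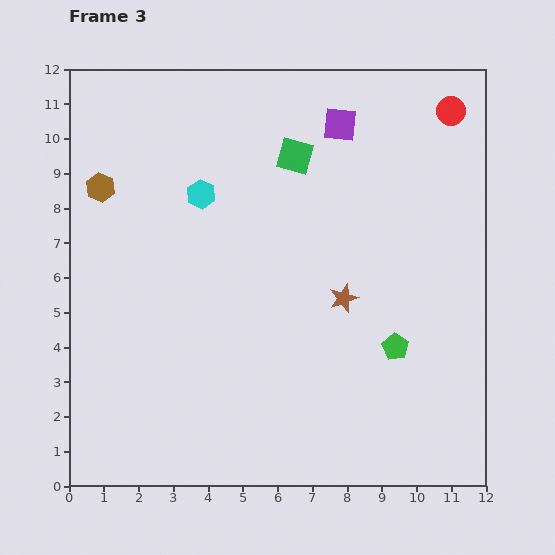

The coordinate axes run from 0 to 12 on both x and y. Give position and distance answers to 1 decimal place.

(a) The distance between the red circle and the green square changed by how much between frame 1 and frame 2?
-0.8

Distance in frame 1: 3.2. Distance in frame 2: 2.4.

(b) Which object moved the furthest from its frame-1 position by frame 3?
the red circle

(moved 6.8; next 4.4)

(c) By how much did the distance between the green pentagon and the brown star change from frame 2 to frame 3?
-5.9

Distance in frame 2: 8.0. Distance in frame 3: 2.1.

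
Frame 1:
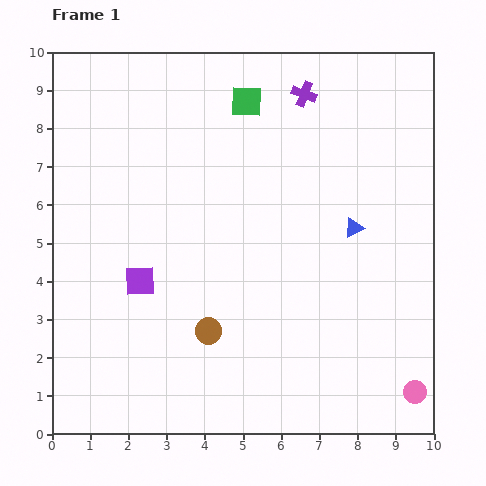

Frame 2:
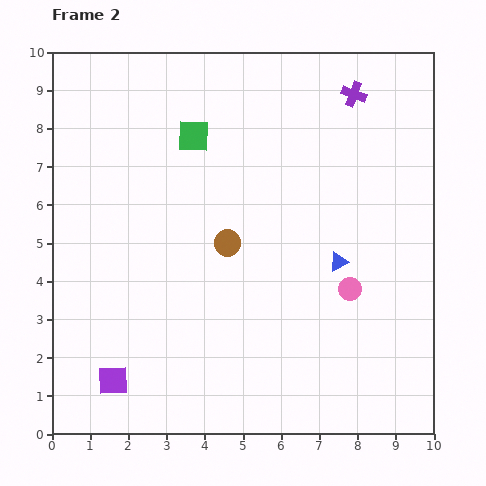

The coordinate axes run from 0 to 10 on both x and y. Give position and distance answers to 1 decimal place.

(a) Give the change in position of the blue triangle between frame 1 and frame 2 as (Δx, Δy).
(-0.4, -0.9)

The blue triangle was at (7.9, 5.4) in frame 1 and (7.5, 4.5) in frame 2.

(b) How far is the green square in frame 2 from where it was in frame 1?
1.7

The green square moved from (5.1, 8.7) to (3.7, 7.8), a distance of √(1.4² + 0.9²) ≈ 1.7.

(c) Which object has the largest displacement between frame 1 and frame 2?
the pink circle

(moved 3.2; next 2.7)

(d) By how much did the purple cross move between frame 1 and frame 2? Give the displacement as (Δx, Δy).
(1.3, 0.0)

The purple cross was at (6.6, 8.9) in frame 1 and (7.9, 8.9) in frame 2.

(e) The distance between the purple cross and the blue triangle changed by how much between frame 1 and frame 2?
+0.7

Distance in frame 1: 3.7. Distance in frame 2: 4.4.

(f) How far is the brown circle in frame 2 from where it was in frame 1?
2.4

The brown circle moved from (4.1, 2.7) to (4.6, 5.0), a distance of √(0.5² + 2.3²) ≈ 2.4.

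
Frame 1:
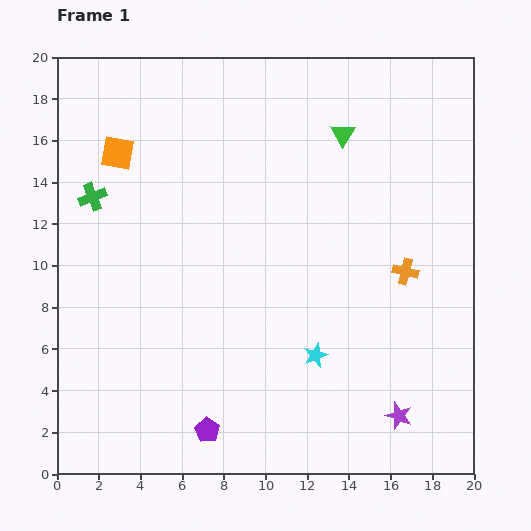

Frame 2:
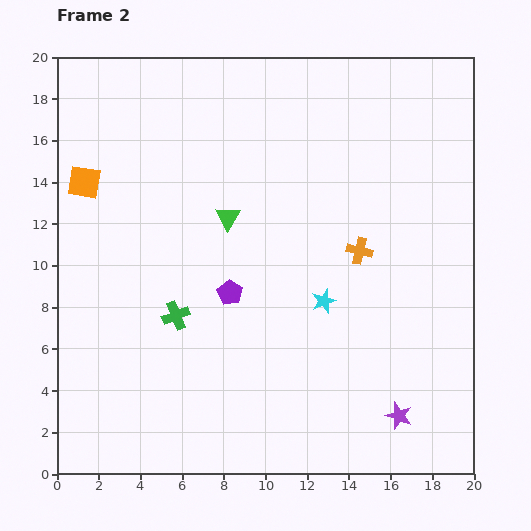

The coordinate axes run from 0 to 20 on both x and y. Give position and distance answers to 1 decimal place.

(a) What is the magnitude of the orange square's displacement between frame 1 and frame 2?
2.1

The orange square moved from (2.9, 15.4) to (1.3, 14.0), a distance of √(1.6² + 1.4²) ≈ 2.1.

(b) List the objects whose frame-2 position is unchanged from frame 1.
the purple star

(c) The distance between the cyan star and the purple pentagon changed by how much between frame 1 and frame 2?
-1.8

Distance in frame 1: 6.3. Distance in frame 2: 4.5.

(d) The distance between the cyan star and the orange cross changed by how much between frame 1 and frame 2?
-3.0

Distance in frame 1: 5.9. Distance in frame 2: 2.9.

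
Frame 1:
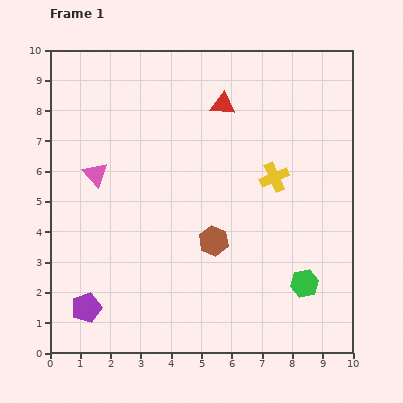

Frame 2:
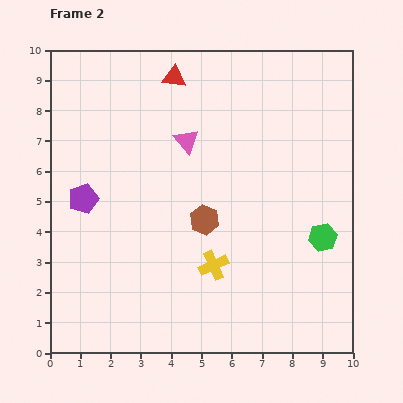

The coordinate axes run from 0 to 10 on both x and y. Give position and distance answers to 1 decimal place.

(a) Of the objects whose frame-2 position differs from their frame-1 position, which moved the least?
the brown hexagon

(moved 0.8)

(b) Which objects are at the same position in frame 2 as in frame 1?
none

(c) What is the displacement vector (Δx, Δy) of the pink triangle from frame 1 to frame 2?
(3.0, 1.1)

The pink triangle was at (1.5, 5.9) in frame 1 and (4.5, 7.0) in frame 2.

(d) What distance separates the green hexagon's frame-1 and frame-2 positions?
1.6

The green hexagon moved from (8.4, 2.3) to (9.0, 3.8), a distance of √(0.6² + 1.5²) ≈ 1.6.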